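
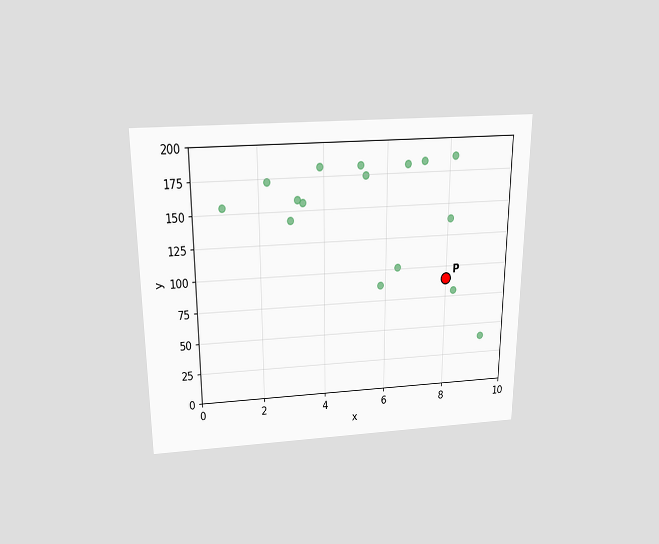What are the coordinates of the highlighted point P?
(8, 90)

The chart is viewed slightly from above. Following the gridlines from P to each axis, P sits at (8, 90).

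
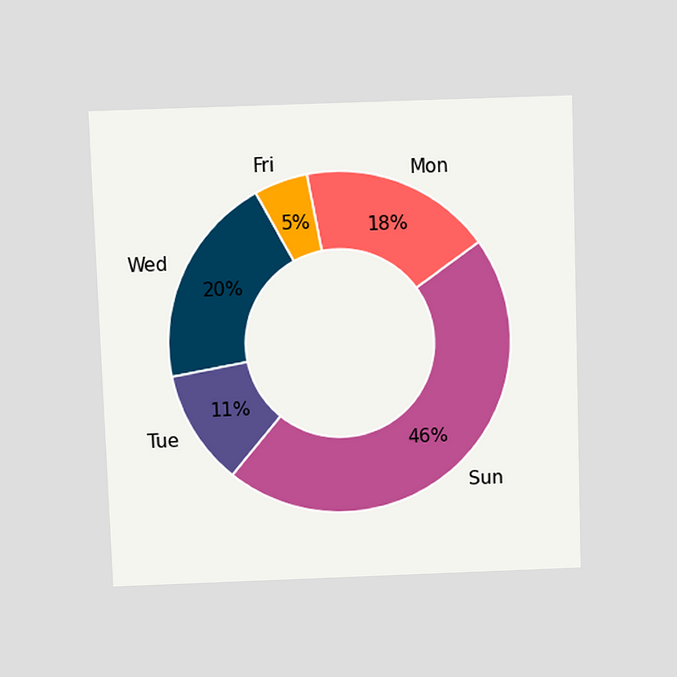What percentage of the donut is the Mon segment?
18%

The chart is tilted about 2° counter-clockwise and viewed slightly from above. The Mon segment takes up 18% of the ring.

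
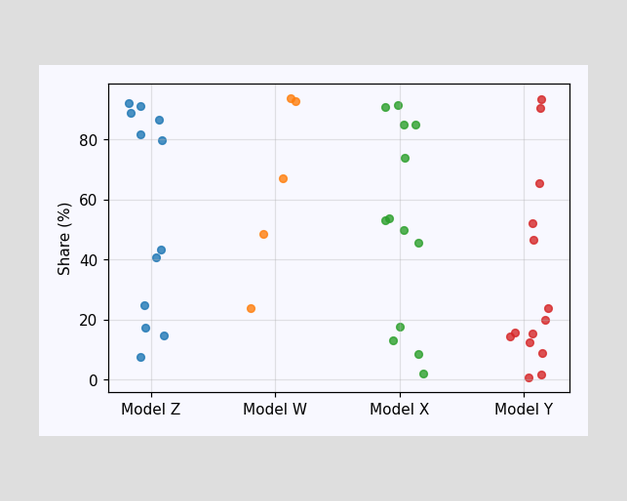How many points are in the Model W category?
5

Counting the markers in the Model W column gives 5.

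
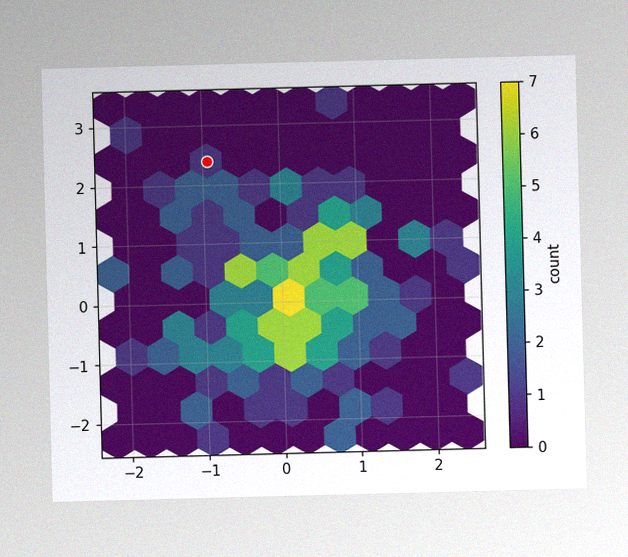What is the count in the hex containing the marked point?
1

The image has some photo noise and uneven lighting. The marked hex reads 1 on the colorbar.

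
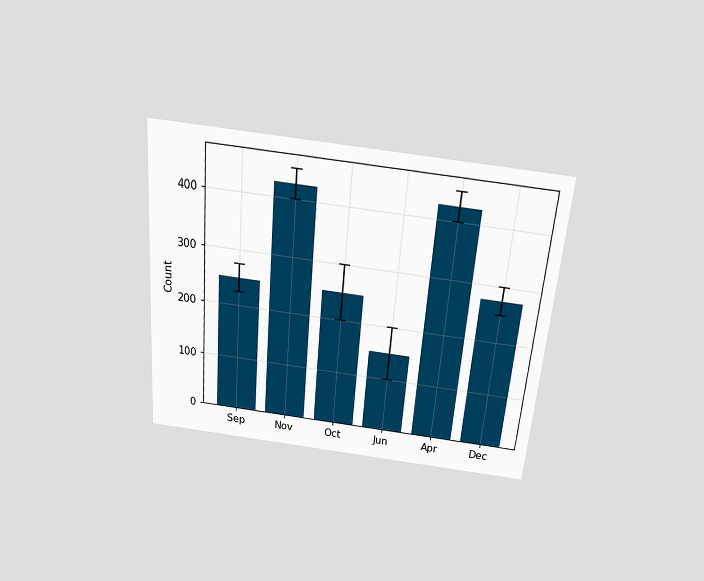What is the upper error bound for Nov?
450

The chart is tilted about 5° clockwise and viewed slightly from above. The Nov bar's upper whisker reaches 450.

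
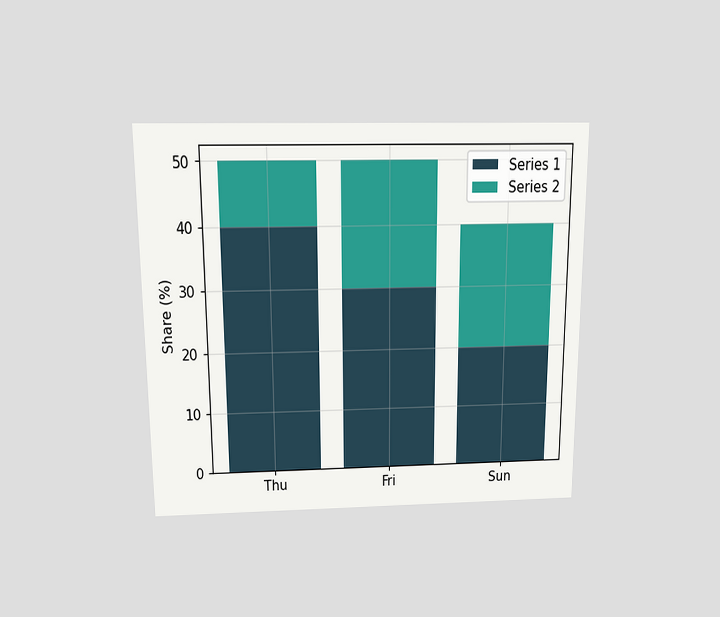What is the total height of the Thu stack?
50%

The chart is viewed slightly from above. The Thu stack's top reaches 50% on the y-axis.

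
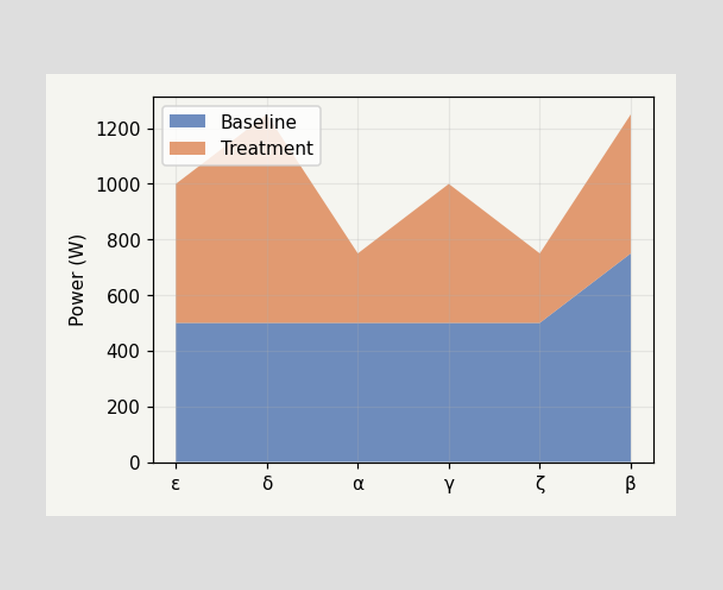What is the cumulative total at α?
The stacked total at α reaches 750W.

750W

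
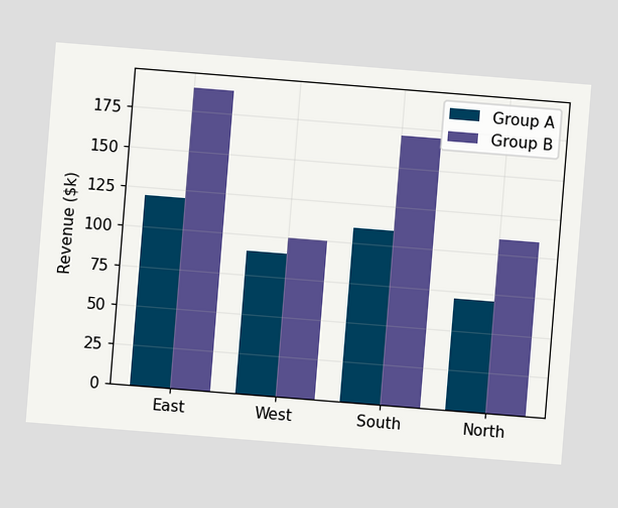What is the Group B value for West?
The chart is tilted about 5° clockwise. The Group B bar at West reaches $100k on the y-axis.

$100k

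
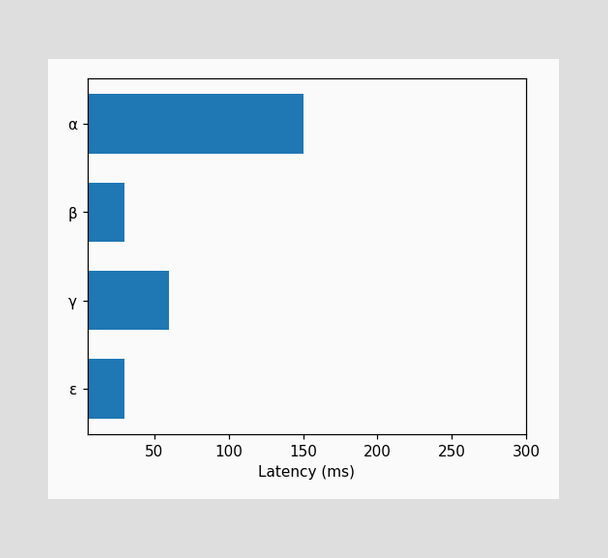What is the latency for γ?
Reading along the chart's x-axis, the γ bar reaches 60ms.

60ms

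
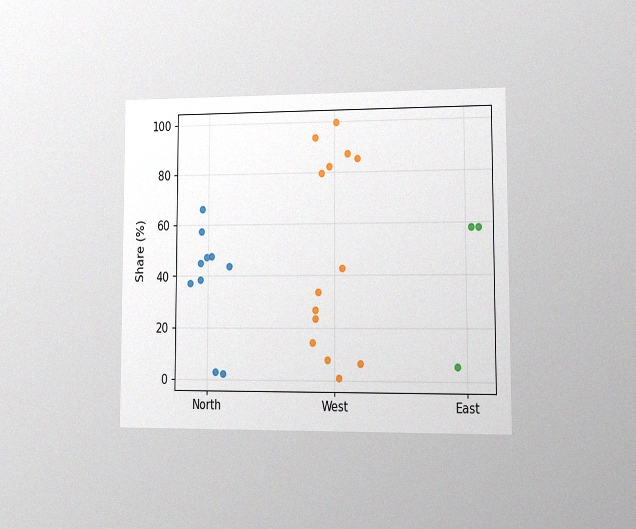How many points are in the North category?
The chart is viewed at a slight angle, with some photo noise. Counting the markers in the North column gives 10.

10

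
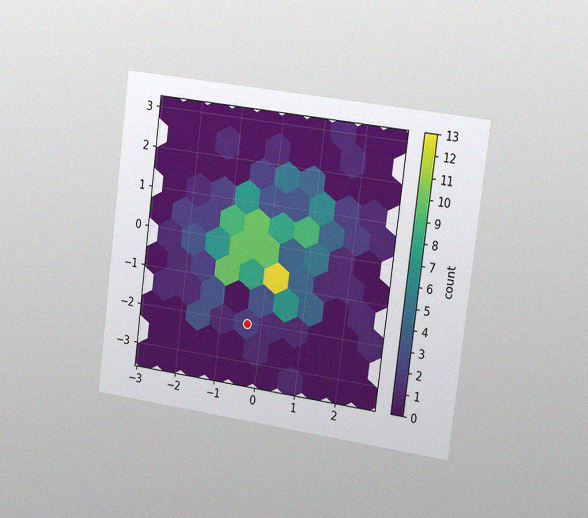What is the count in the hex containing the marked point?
2

The chart is tilted about 7° clockwise and viewed slightly from the right, with some photo noise. The marked hex reads 2 on the colorbar.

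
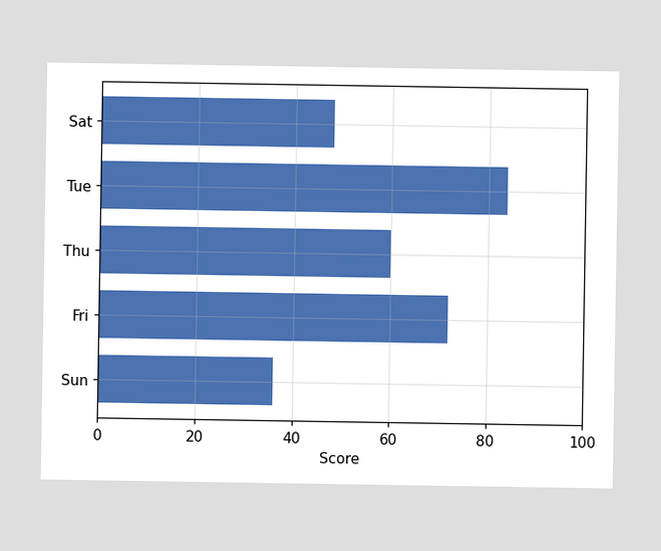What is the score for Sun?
Reading along the chart's x-axis, the Sun bar reaches 36.

36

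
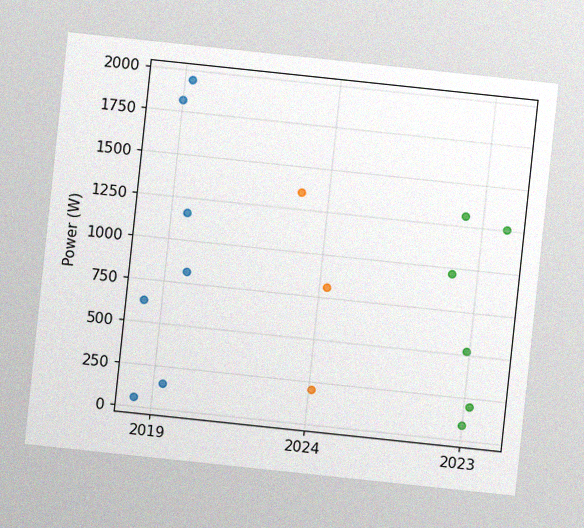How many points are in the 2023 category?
6

The chart is tilted about 6° clockwise, with some photo noise. Counting the markers in the 2023 column gives 6.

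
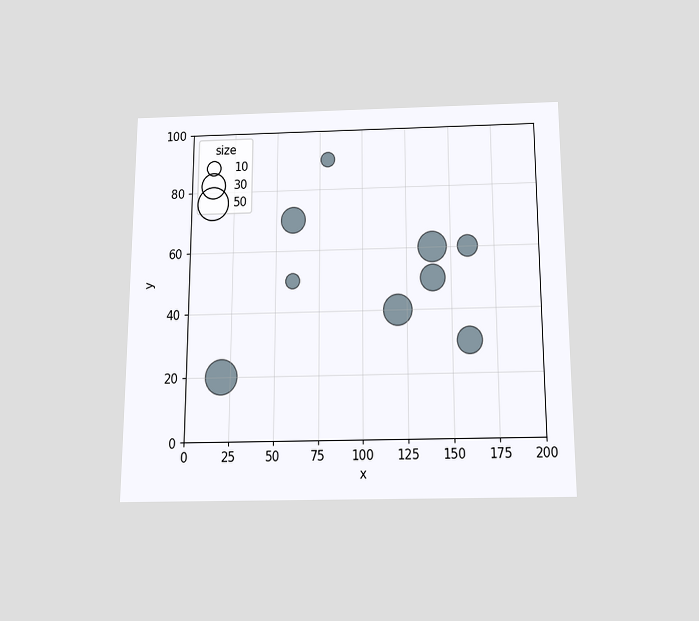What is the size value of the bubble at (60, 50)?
The chart is viewed slightly from below. Matching the bubble at (60, 50) against the size legend gives 10.

10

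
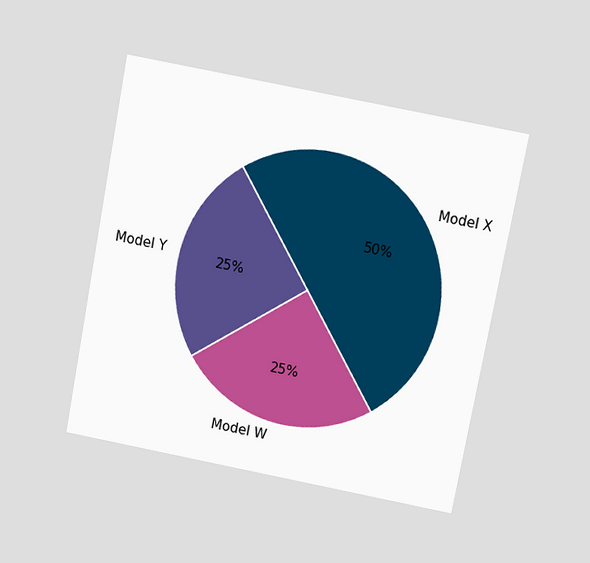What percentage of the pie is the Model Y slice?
25%

The chart is tilted about 11° clockwise and viewed slightly from above. The Model Y slice takes up 25% of the pie.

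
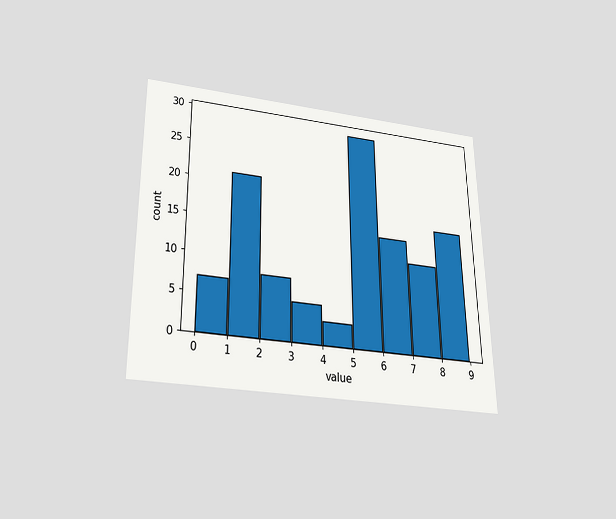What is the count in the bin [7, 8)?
The chart is viewed slightly from below. The [7, 8) bin has height 12.

12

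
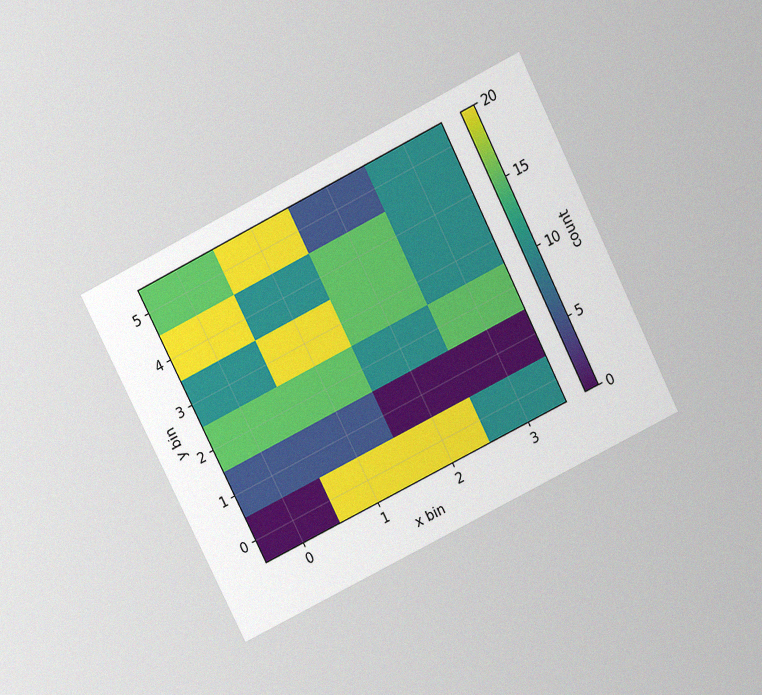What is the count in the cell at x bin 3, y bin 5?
The chart is tilted about 27° counter-clockwise and viewed slightly from above, with some photo noise. Matching the cell (3, 5) against the colorbar gives 10.

10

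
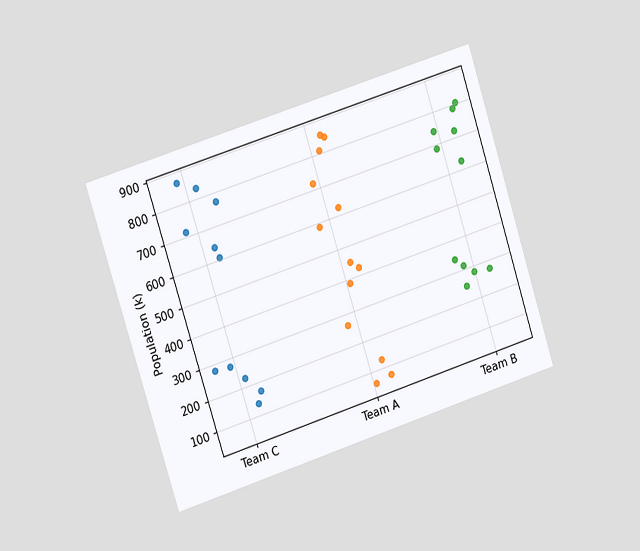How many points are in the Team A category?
The chart is tilted about 18° counter-clockwise and viewed slightly from the left. Counting the markers in the Team A column gives 13.

13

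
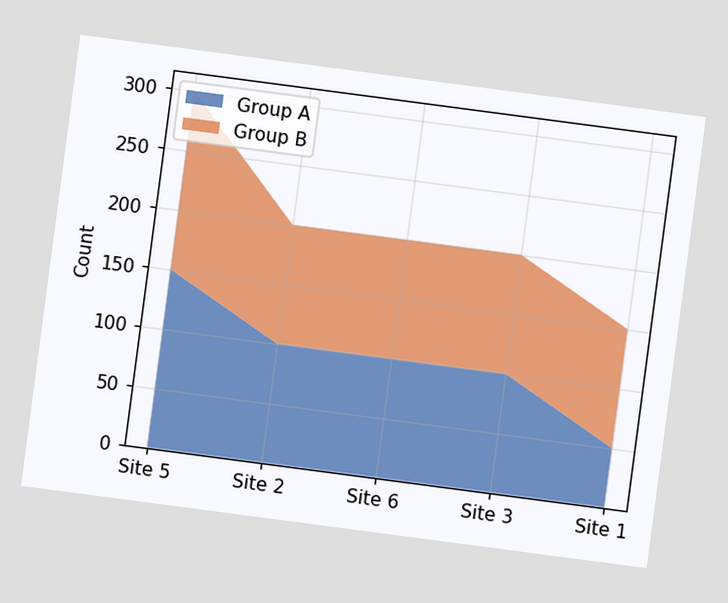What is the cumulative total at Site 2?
The chart is tilted about 7° clockwise. The stacked total at Site 2 reaches 200.

200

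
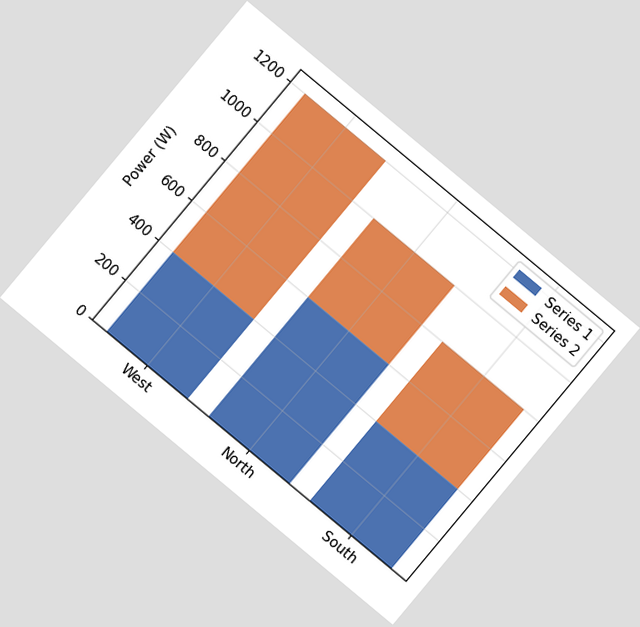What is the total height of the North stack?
The chart is tilted about 40° clockwise. The North stack's top reaches 1000W on the y-axis.

1000W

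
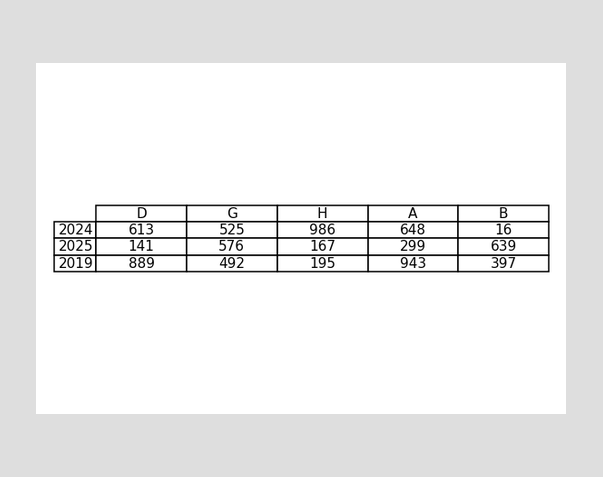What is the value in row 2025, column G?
576

The (2025, G) cell reads 576.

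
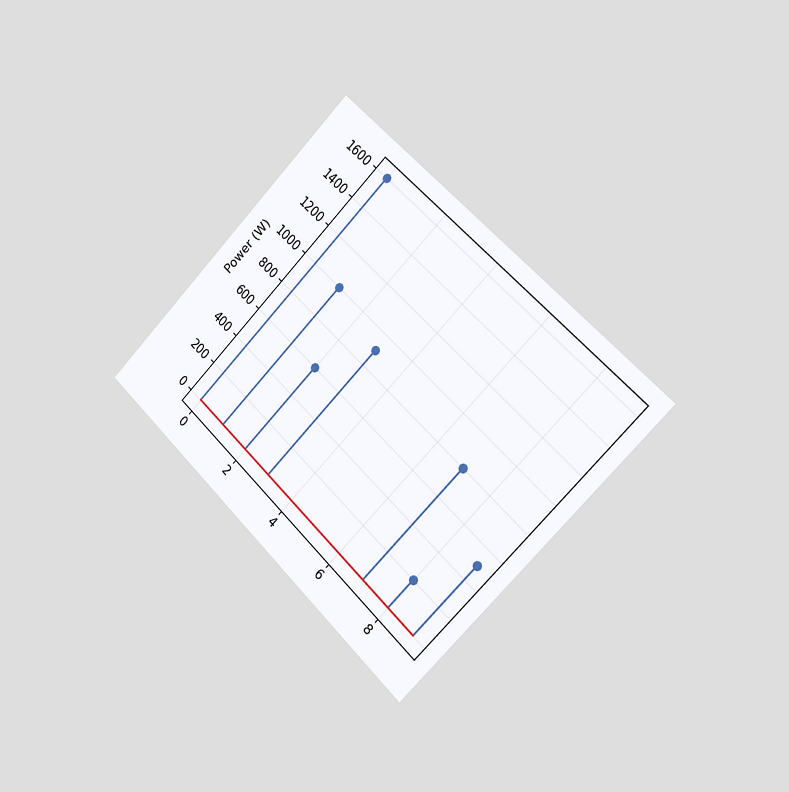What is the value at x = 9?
The chart is tilted about 45° clockwise and viewed slightly from the right. The stem at x=9 reaches 500W.

500W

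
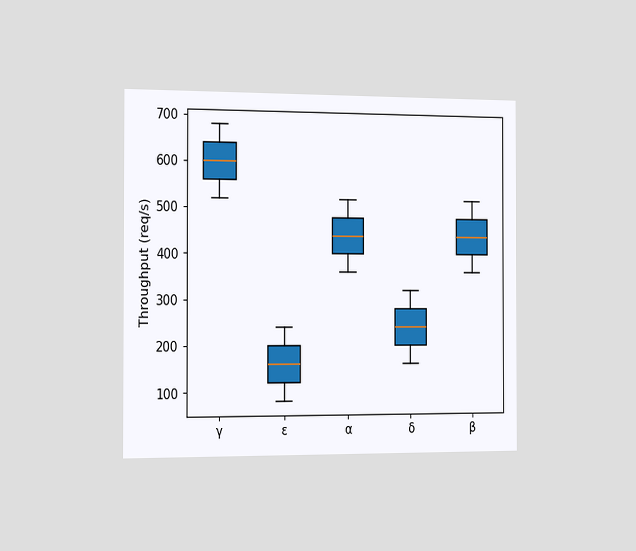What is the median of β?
440req/s

The chart is viewed slightly from the left. The median line in the β box sits at 440req/s.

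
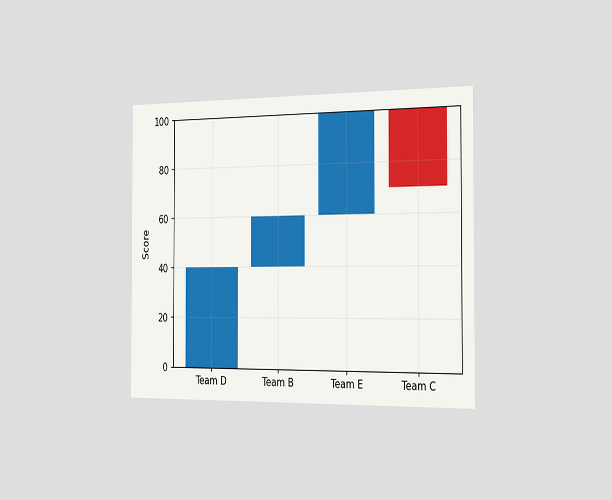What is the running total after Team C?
The chart is viewed slightly from the right. After Team C the running total reaches 70.

70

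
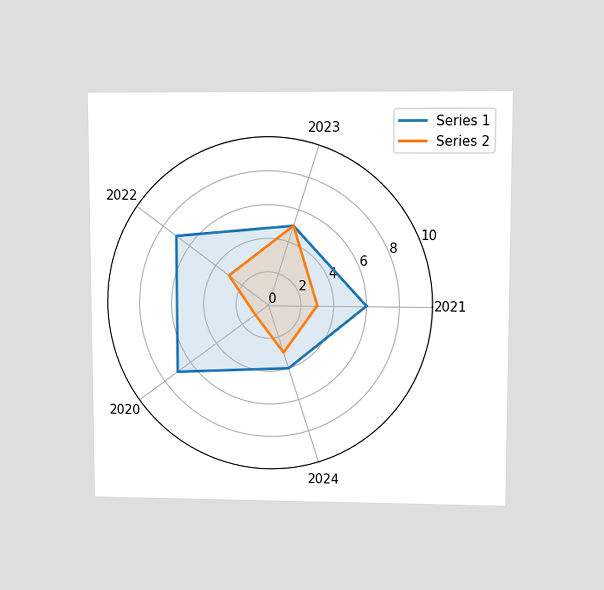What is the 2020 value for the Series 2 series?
1

The chart is viewed at a slight angle. On the 2020 axis, Series 2 reaches 1.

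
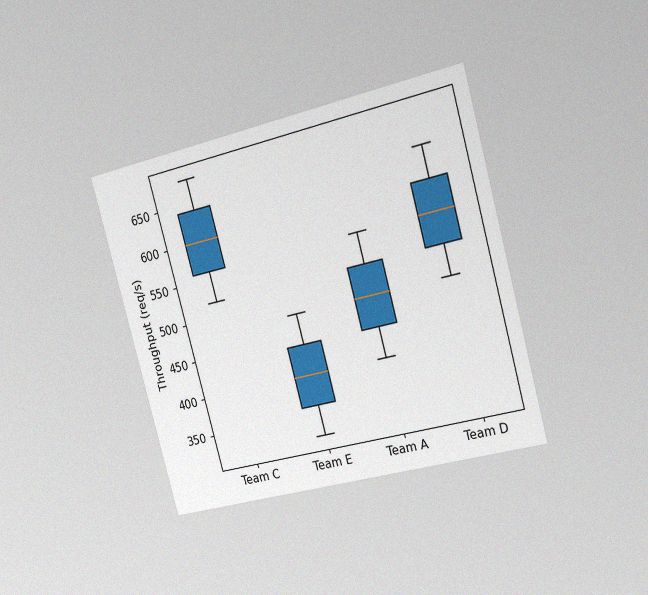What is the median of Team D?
560req/s

The chart is tilted about 15° counter-clockwise and viewed slightly from the right, with some photo noise. The median line in the Team D box sits at 560req/s.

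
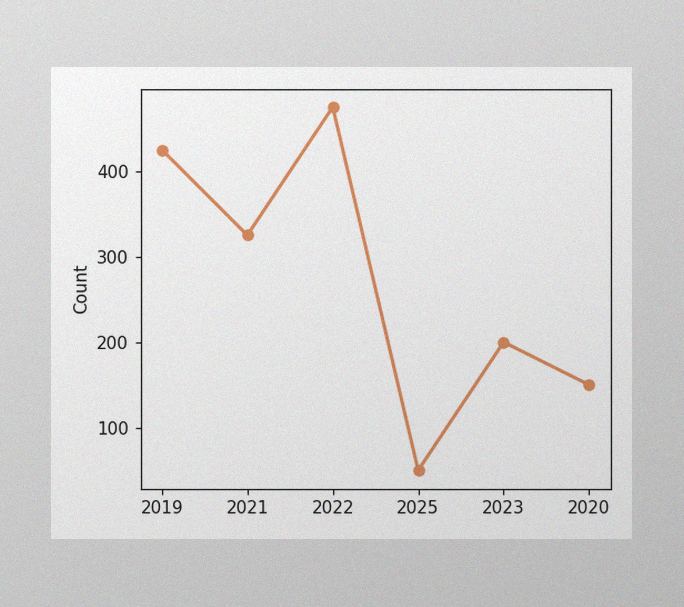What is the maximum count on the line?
475

The image has some photo noise and uneven lighting. The highest point is at 2022, and reading across to the y-axis gives 475.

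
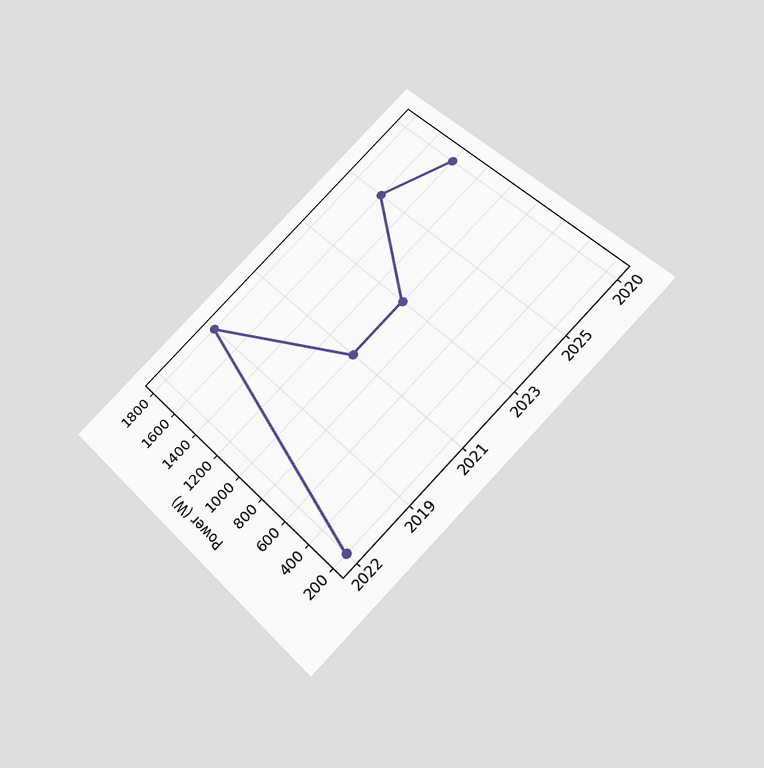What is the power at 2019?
The chart is tilted about 45° counter-clockwise and viewed slightly from below. At 2019, the line is at 1800W.

1800W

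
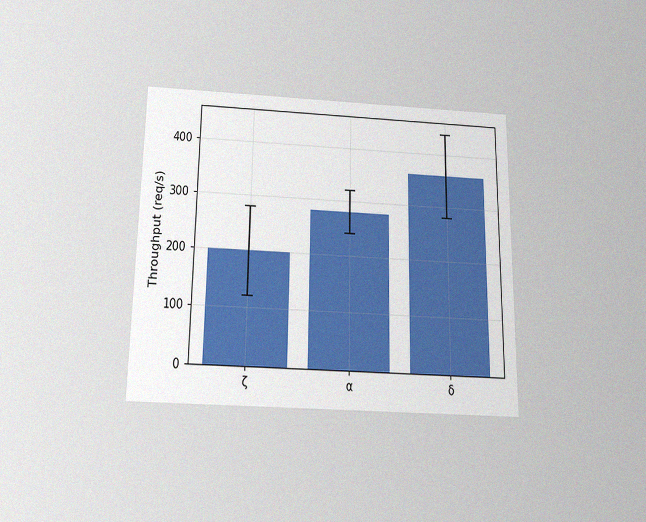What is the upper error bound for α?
320req/s

The chart is viewed slightly from below, with some photo noise. The α bar's upper whisker reaches 320req/s.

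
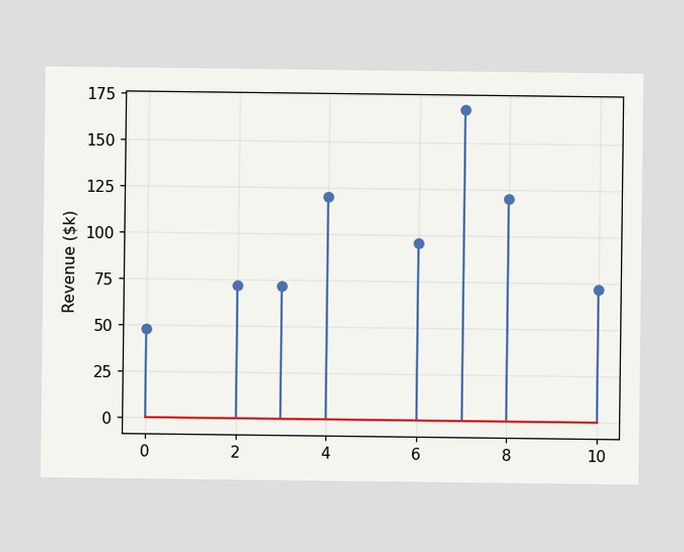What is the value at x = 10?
$72k

The stem at x=10 reaches $72k.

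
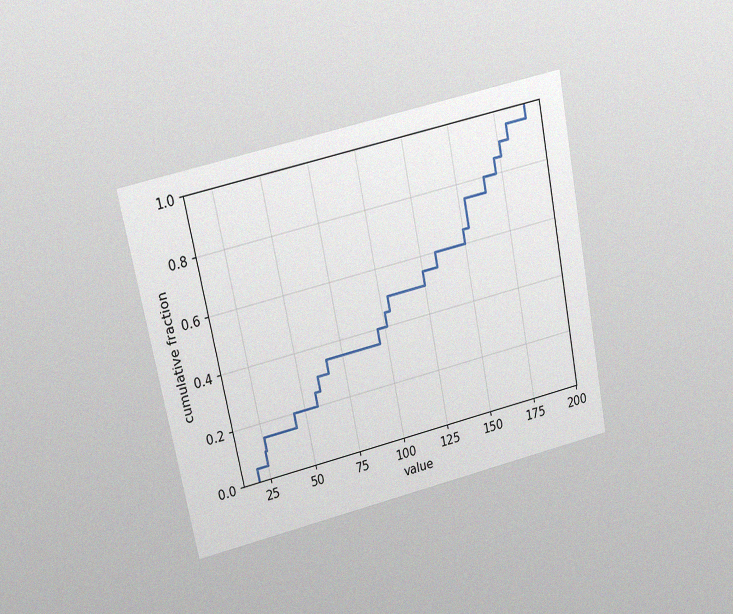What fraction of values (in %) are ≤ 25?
The chart is tilted about 12° counter-clockwise and viewed slightly from above, with some photo noise. At x=25 the ECDF step is at 10%.

10%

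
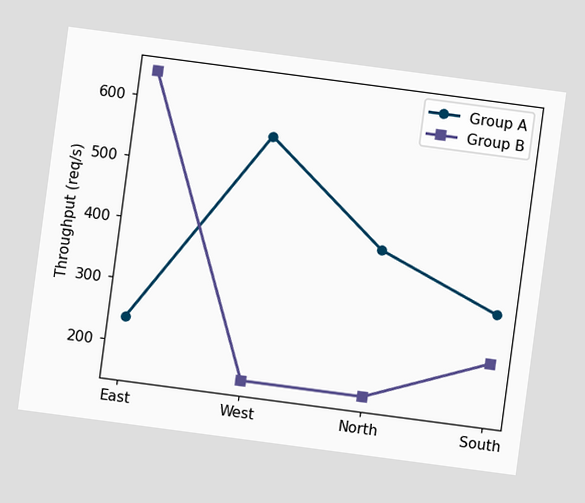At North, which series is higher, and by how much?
The chart is tilted about 8° clockwise. At North, Group A sits above the other line by 240req/s.

Group A, by 240req/s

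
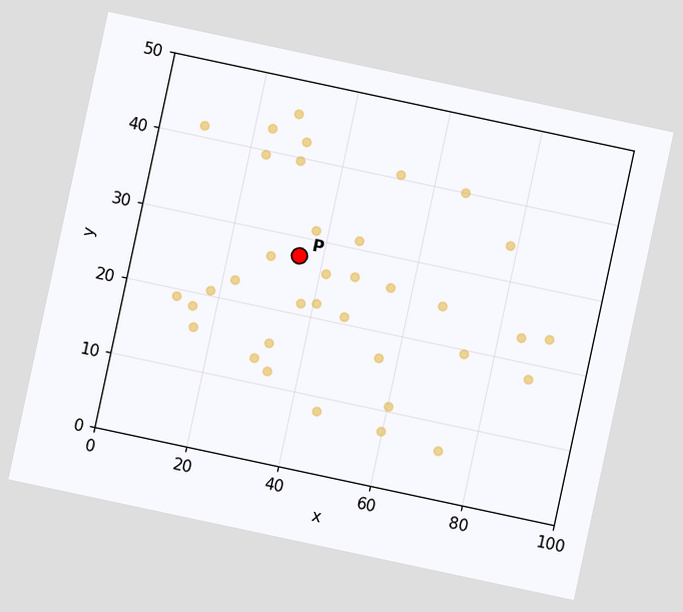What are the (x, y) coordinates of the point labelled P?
The chart is tilted about 12° clockwise. Following the gridlines from P to each axis, P sits at (35, 27.5).

(35, 27.5)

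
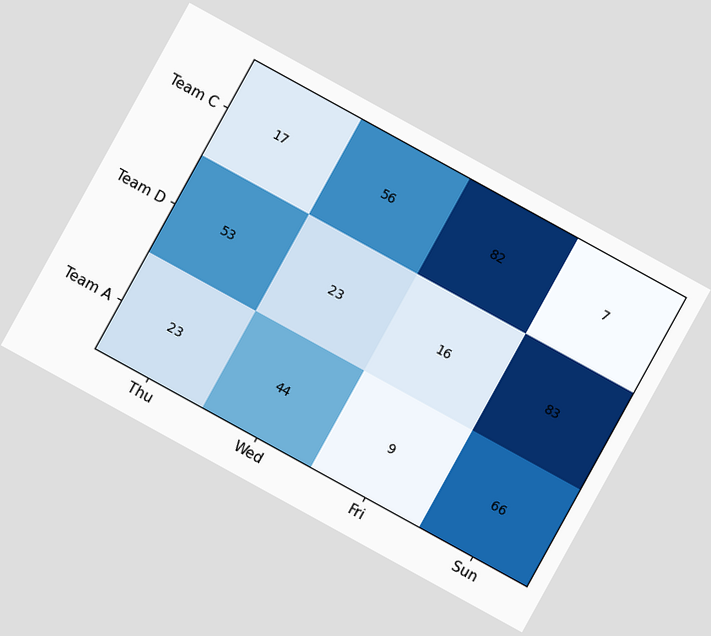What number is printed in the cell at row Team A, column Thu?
23

The chart is tilted about 29° clockwise. The (Team A, Thu) cell reads 23.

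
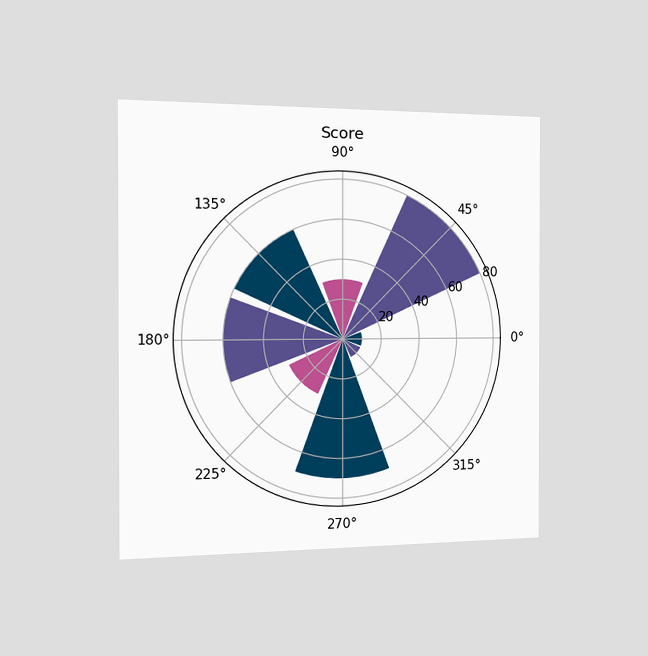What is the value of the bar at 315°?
The chart is viewed slightly from the left. The bar at 315° reaches 10 on the radial axis.

10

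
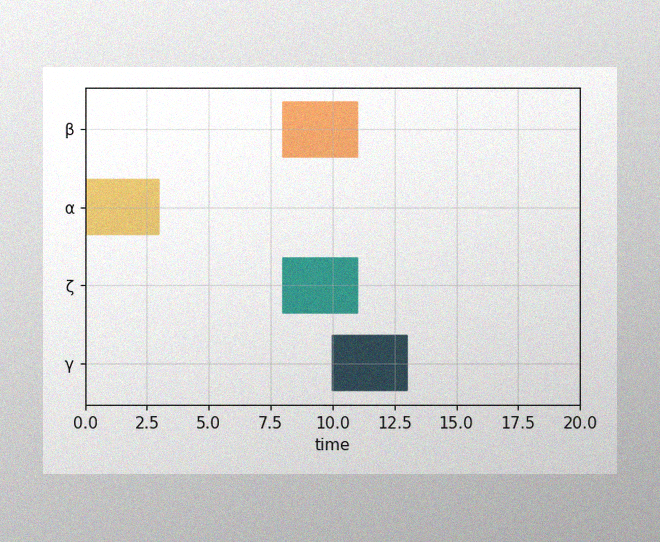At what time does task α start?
0

The image has some photo noise and uneven lighting. The α bar begins at t=0.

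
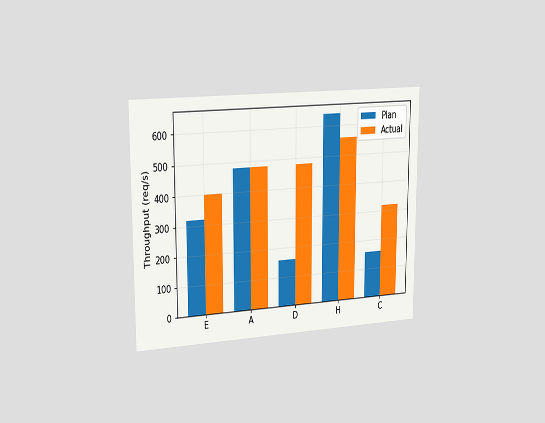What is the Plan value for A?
480req/s

The chart is viewed slightly from the left. The Plan bar at A reaches 480req/s on the y-axis.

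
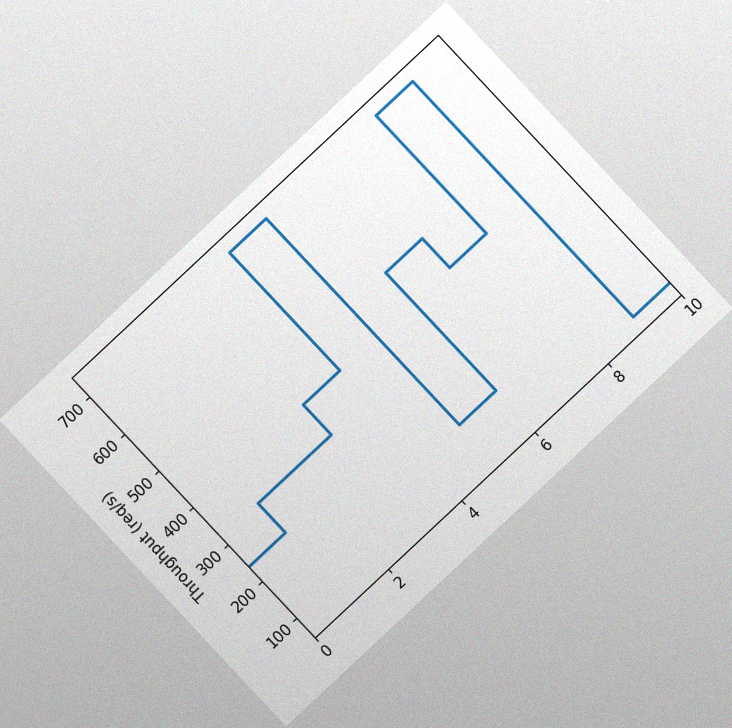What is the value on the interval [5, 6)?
160req/s

The chart is tilted about 43° counter-clockwise, with some photo noise. On [5, 6) the step sits at 160req/s.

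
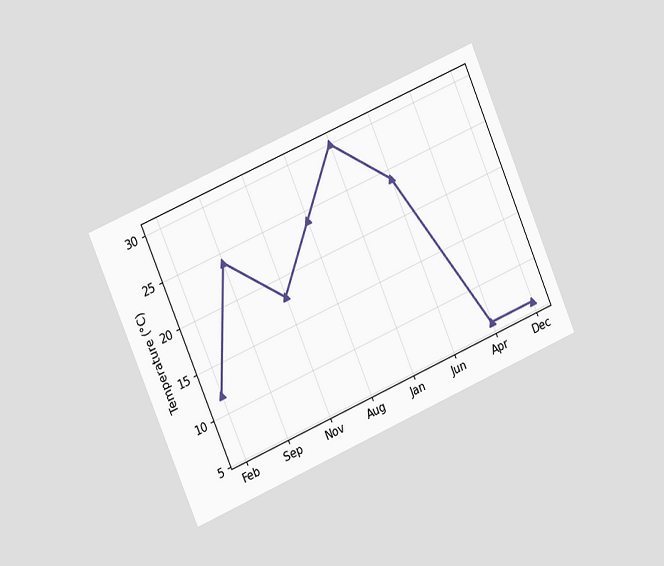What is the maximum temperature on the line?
30°C

The chart is tilted about 23° counter-clockwise and viewed slightly from the left. The highest point is at Jan, and reading across to the y-axis gives 30°C.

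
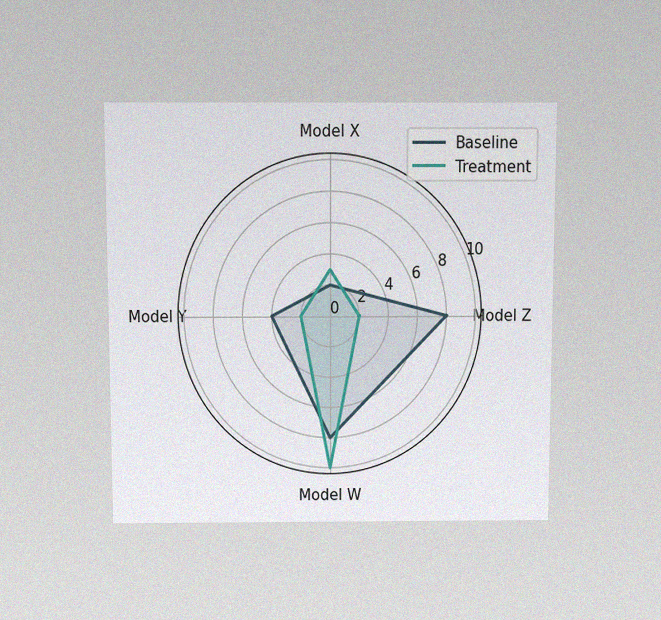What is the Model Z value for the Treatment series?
2

The chart is viewed slightly from above, with some photo noise. On the Model Z axis, Treatment reaches 2.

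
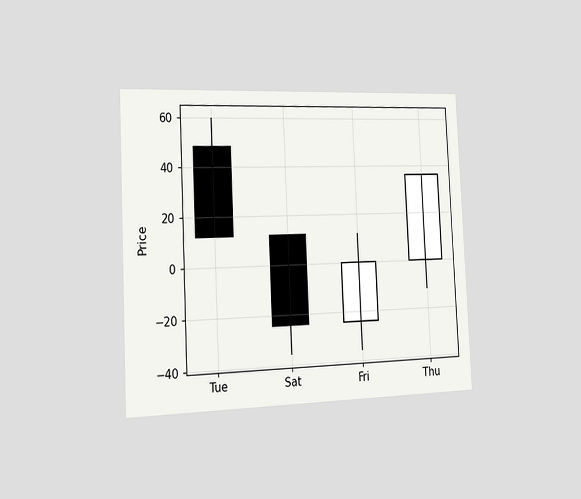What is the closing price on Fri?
0

The chart is tilted about 3° counter-clockwise and viewed slightly from the left. The Fri candle closes at 0.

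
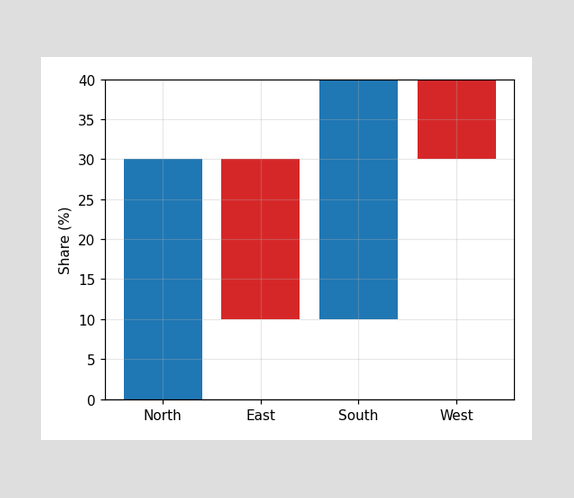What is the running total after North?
After North the running total reaches 30%.

30%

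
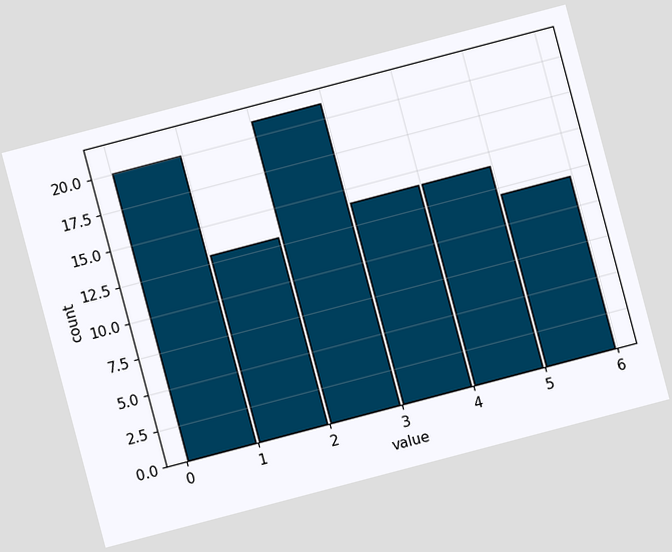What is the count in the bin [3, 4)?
The chart is tilted about 15° counter-clockwise. The [3, 4) bin has height 14.

14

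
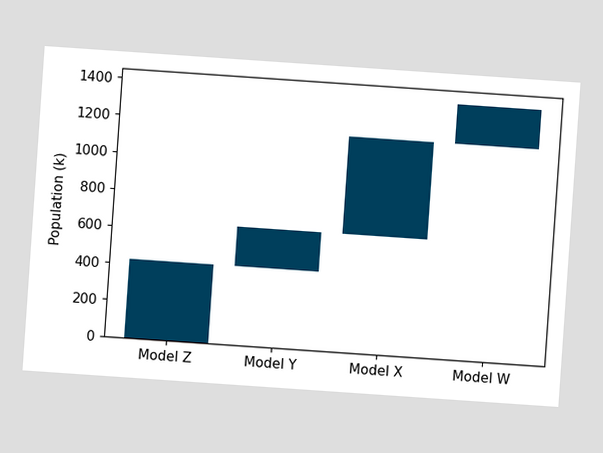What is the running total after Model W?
The chart is tilted about 4° clockwise. After Model W the running total reaches 1378k.

1378k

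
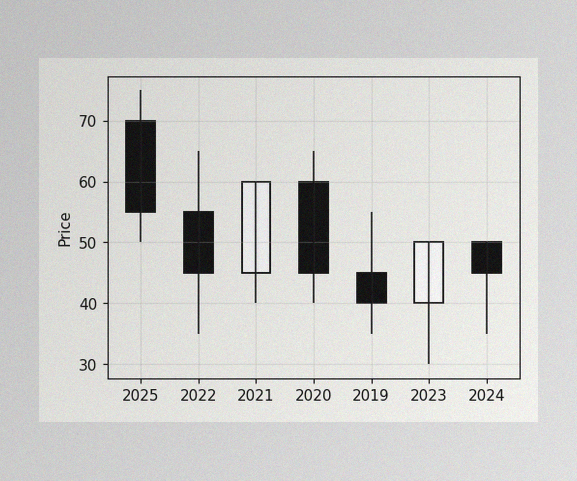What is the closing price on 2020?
The image has some photo noise and uneven lighting. The 2020 candle closes at 45.

45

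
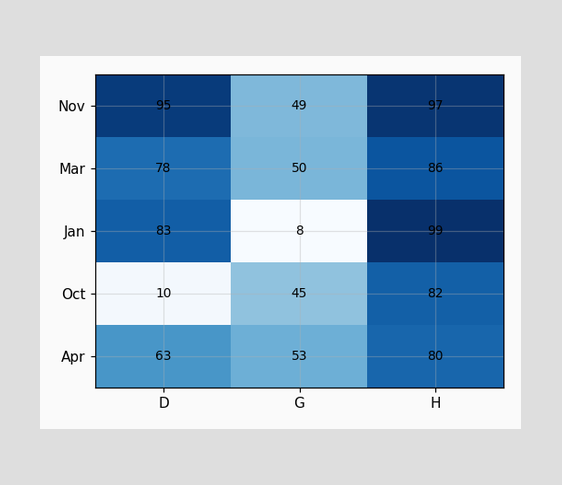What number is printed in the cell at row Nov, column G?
The (Nov, G) cell reads 49.

49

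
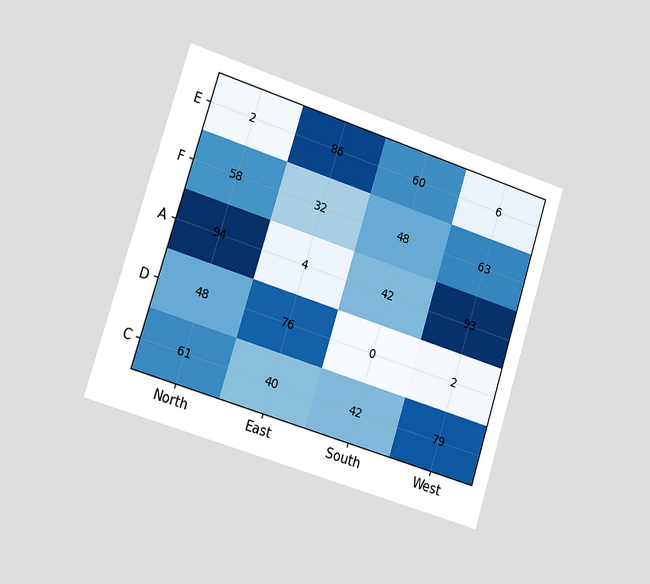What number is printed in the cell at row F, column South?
48

The chart is tilted about 17° clockwise and viewed slightly from the left. The (F, South) cell reads 48.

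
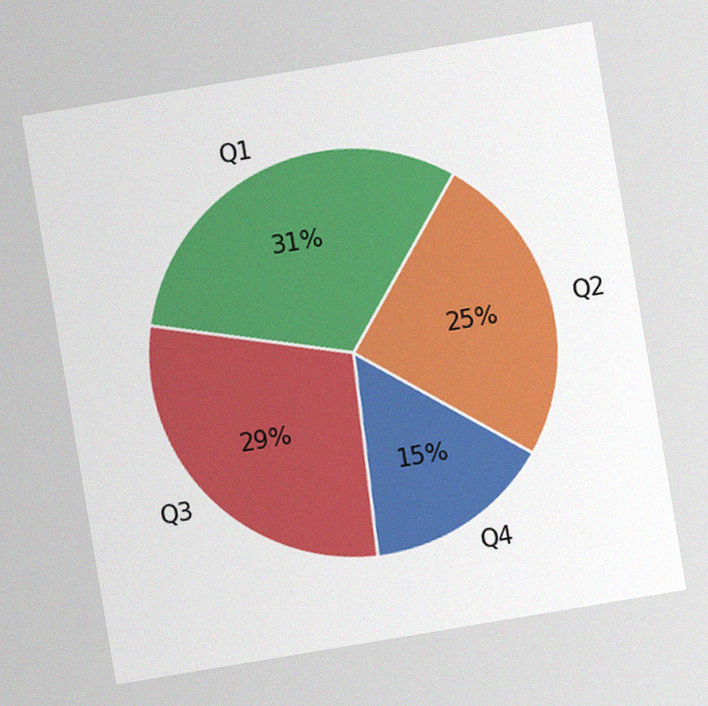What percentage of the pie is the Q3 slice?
29%

The chart is tilted about 9° counter-clockwise, with some photo noise. The Q3 slice takes up 29% of the pie.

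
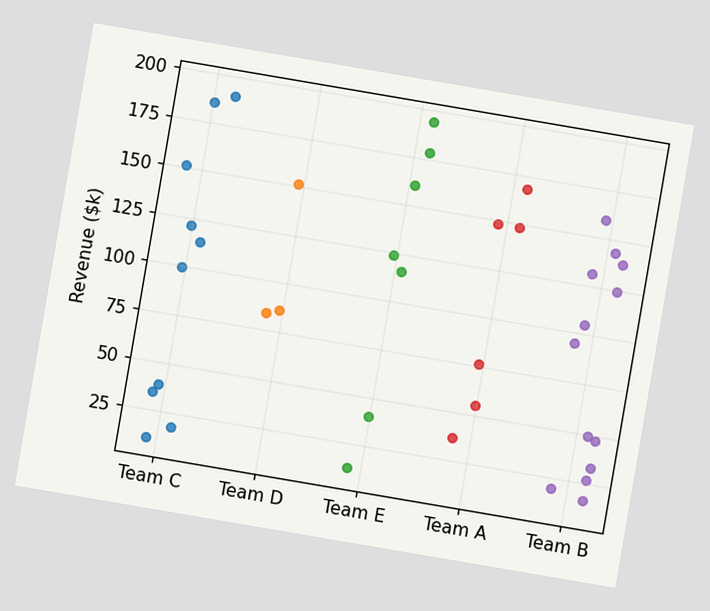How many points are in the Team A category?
6

The chart is tilted about 10° clockwise. Counting the markers in the Team A column gives 6.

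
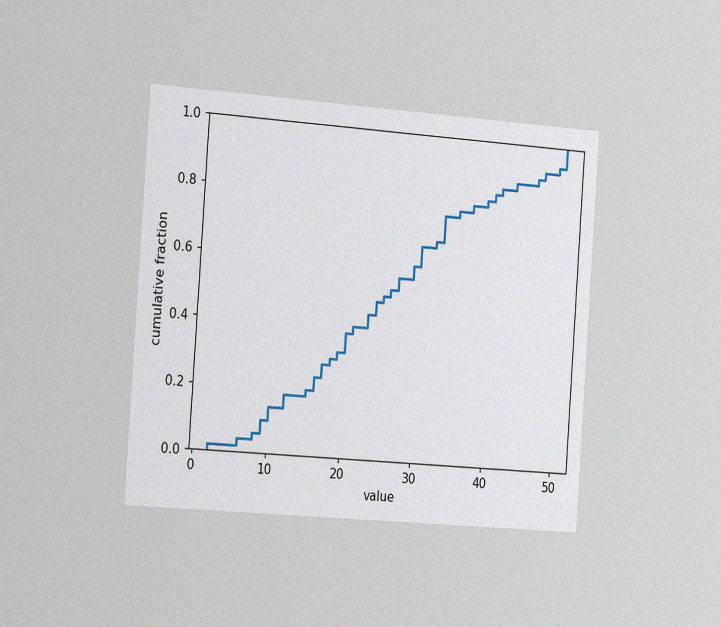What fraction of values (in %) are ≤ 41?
The chart is tilted about 4° clockwise and viewed slightly from the left, with some photo noise. At x=41 the ECDF step is at 86%.

86%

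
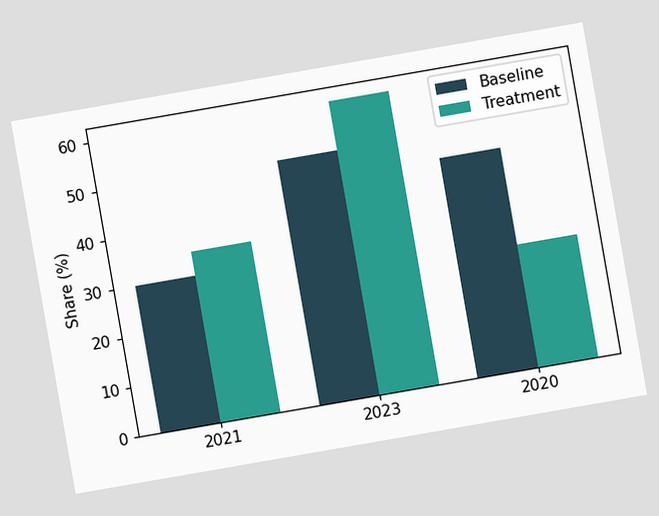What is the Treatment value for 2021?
The chart is tilted about 10° counter-clockwise. The Treatment bar at 2021 reaches 35% on the y-axis.

35%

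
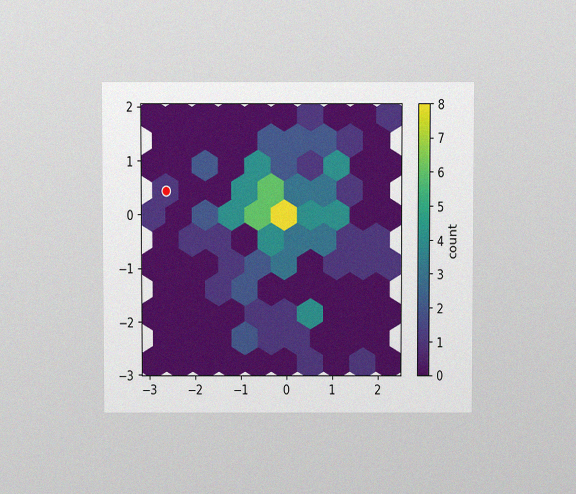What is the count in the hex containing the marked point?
1

The chart is viewed slightly from above, with some photo noise. The marked hex reads 1 on the colorbar.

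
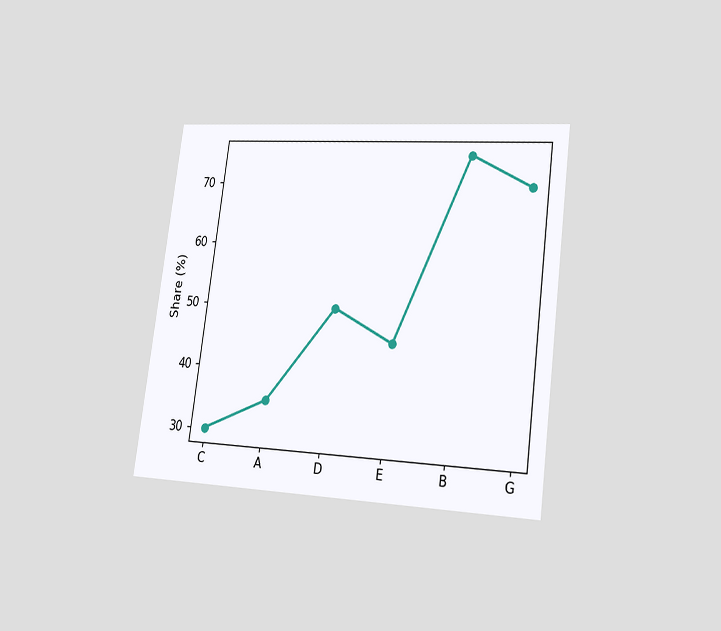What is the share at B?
75%

The chart is tilted about 8° clockwise and viewed slightly from the right. At B, the line is at 75%.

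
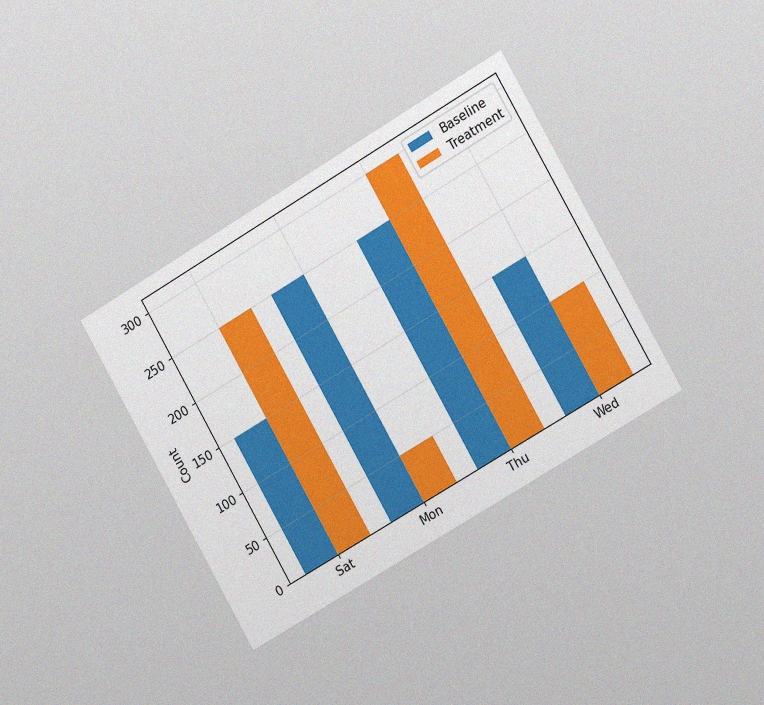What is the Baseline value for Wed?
150

The chart is tilted about 30° counter-clockwise and viewed slightly from the right, with some photo noise. The Baseline bar at Wed reaches 150 on the y-axis.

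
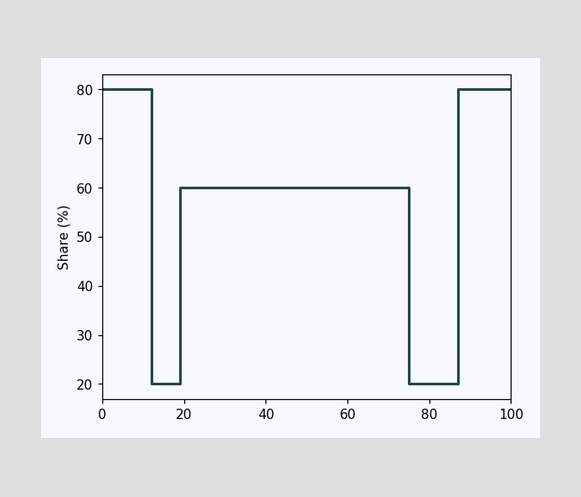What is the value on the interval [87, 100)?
80%

On [87, 100) the step sits at 80%.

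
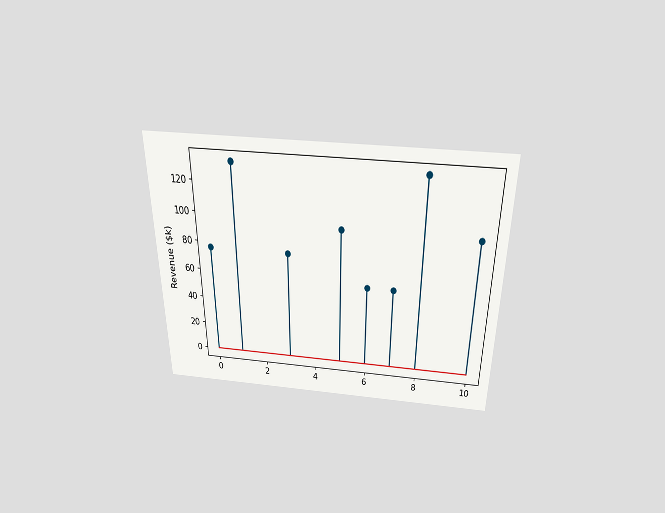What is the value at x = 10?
$95k

The chart is viewed slightly from above. The stem at x=10 reaches $95k.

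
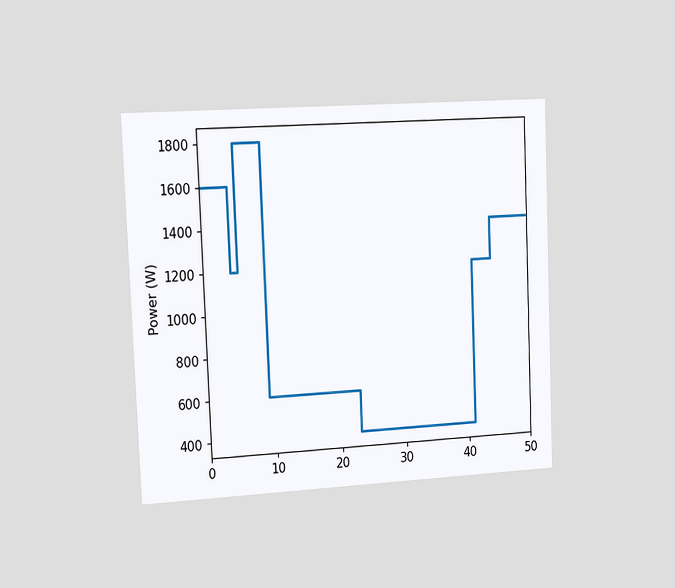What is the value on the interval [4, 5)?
1200W

The chart is tilted about 2° counter-clockwise and viewed slightly from the left. On [4, 5) the step sits at 1200W.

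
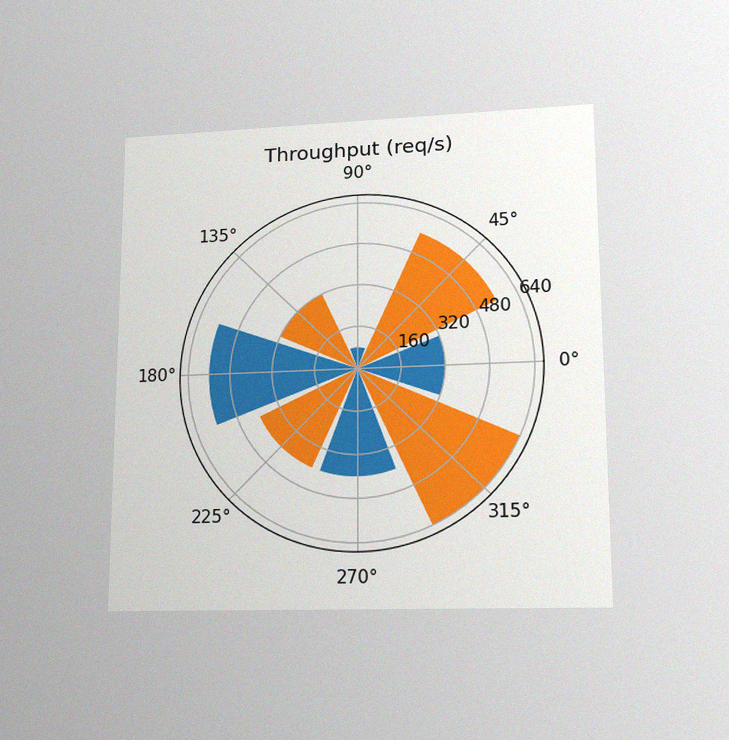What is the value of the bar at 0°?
The chart is viewed at a slight angle, with some photo noise. The bar at 0° reaches 320req/s on the radial axis.

320req/s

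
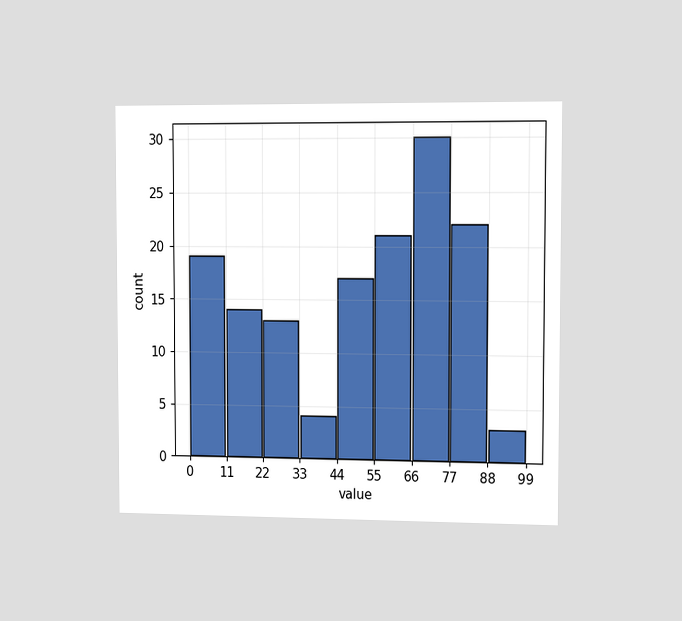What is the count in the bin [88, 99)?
The chart is viewed slightly from the right. The [88, 99) bin has height 3.

3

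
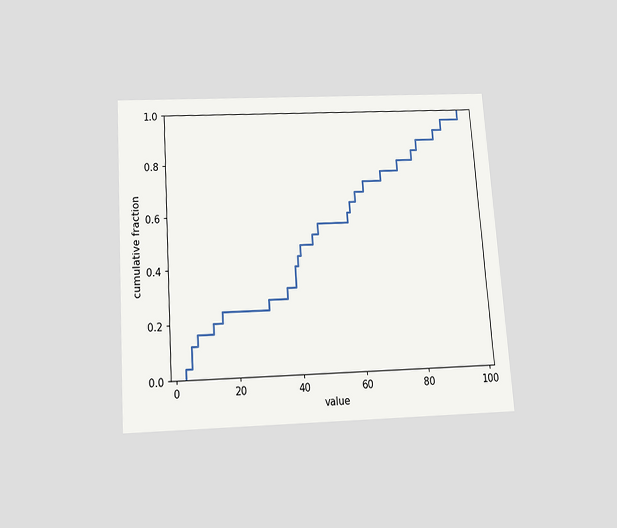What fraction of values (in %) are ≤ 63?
72%

The chart is tilted about 4° counter-clockwise and viewed slightly from below. At x=63 the ECDF step is at 72%.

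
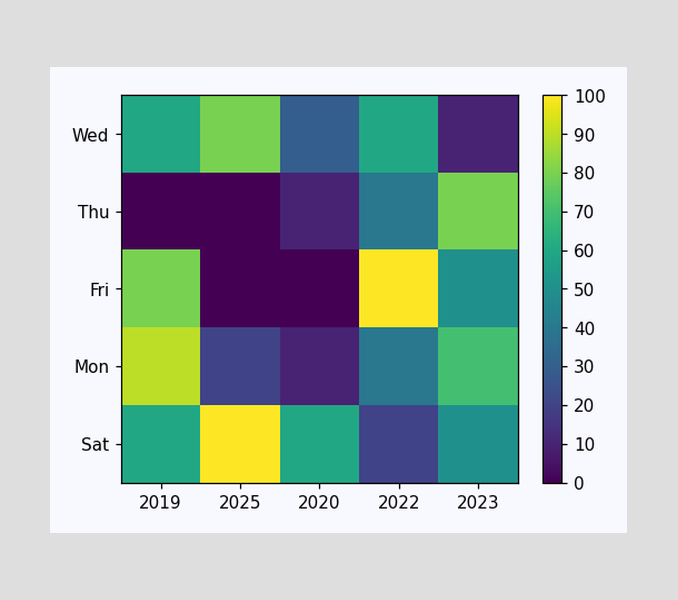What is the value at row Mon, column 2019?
Matching cell (Mon, 2019) against the colorbar gives 90.

90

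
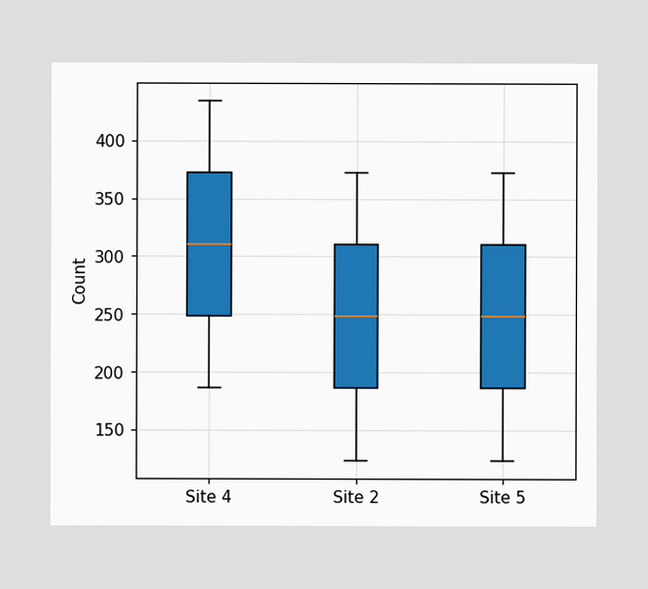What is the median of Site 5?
248

The median line in the Site 5 box sits at 248.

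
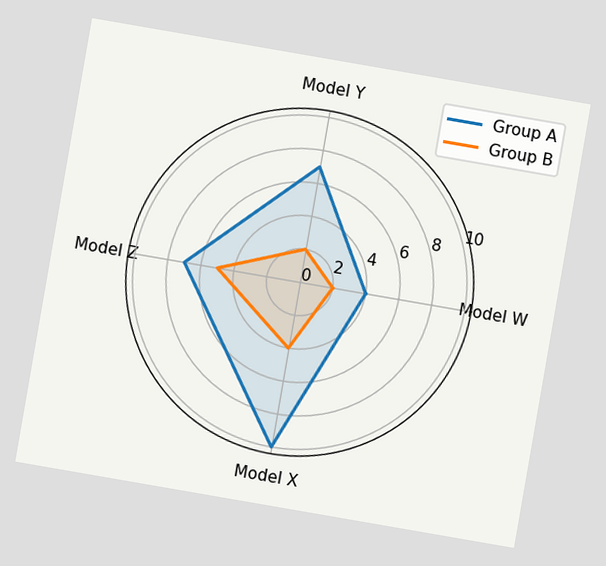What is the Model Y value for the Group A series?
7

The chart is tilted about 10° clockwise. On the Model Y axis, Group A reaches 7.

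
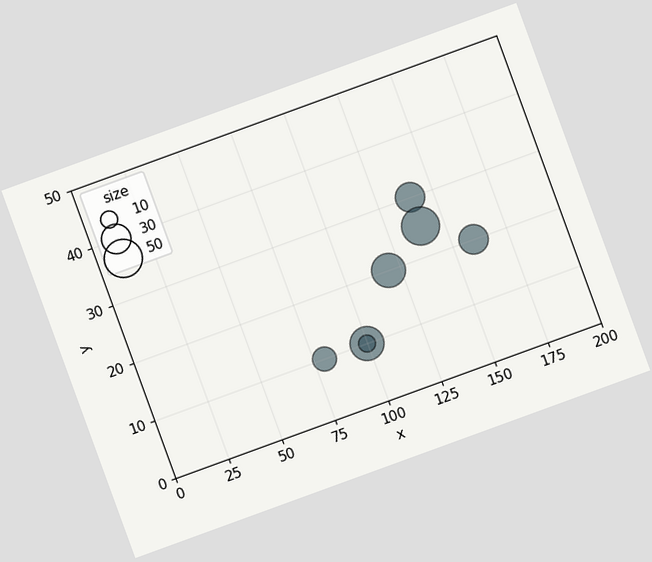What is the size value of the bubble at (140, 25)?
The chart is tilted about 20° counter-clockwise. Matching the bubble at (140, 25) against the size legend gives 50.

50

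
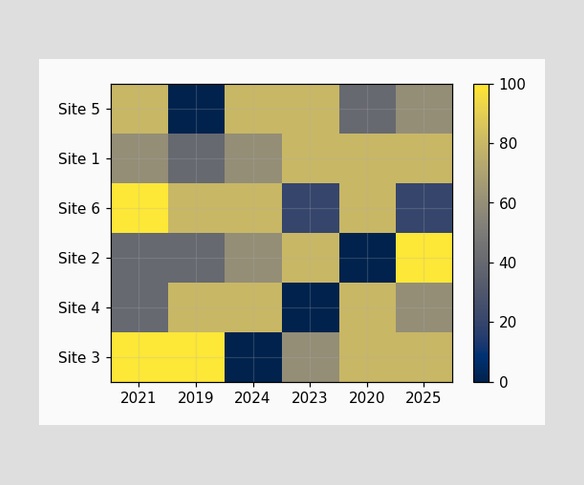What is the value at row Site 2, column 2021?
40

Matching cell (Site 2, 2021) against the colorbar gives 40.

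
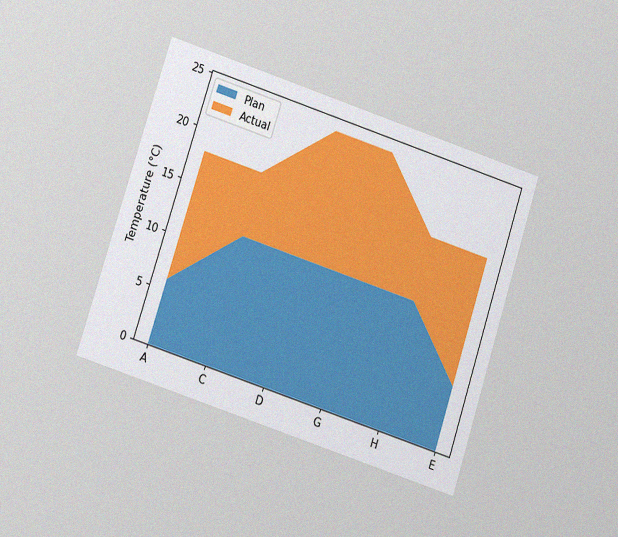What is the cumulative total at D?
The chart is tilted about 18° clockwise and viewed at a slight angle, with some photo noise. The stacked total at D reaches 24°C.

24°C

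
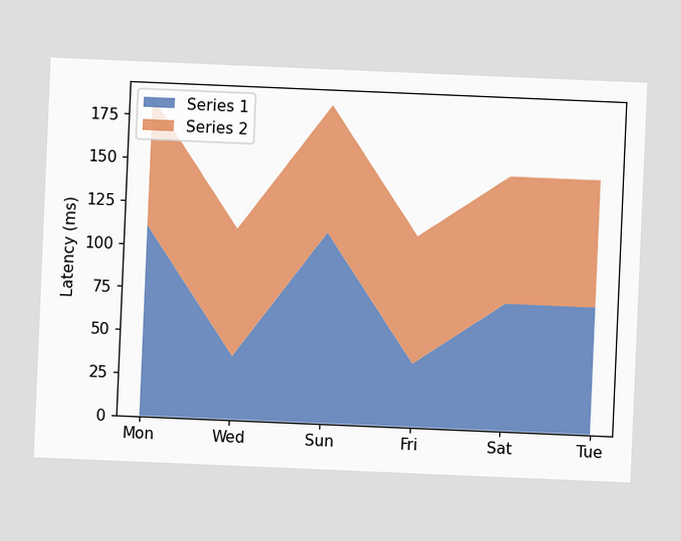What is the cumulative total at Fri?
The chart is tilted about 2° clockwise. The stacked total at Fri reaches 111ms.

111ms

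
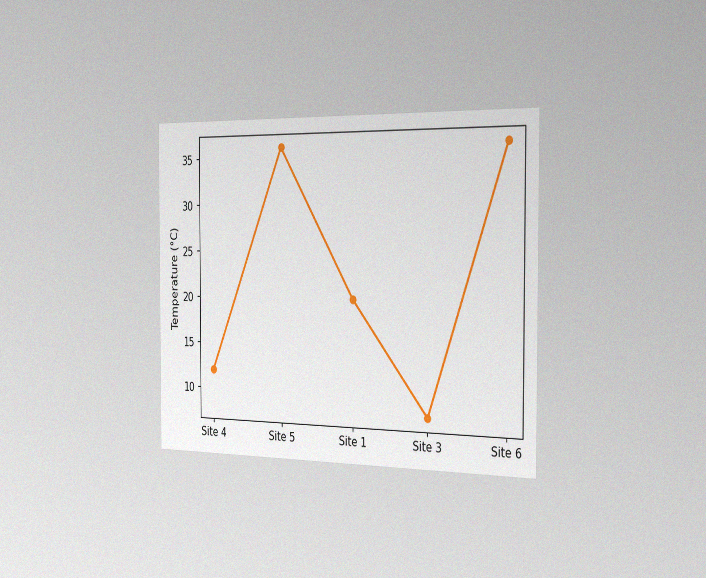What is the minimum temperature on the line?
The chart is viewed slightly from the right, with some photo noise. The lowest point is at Site 3, and reading across to the y-axis gives 8°C.

8°C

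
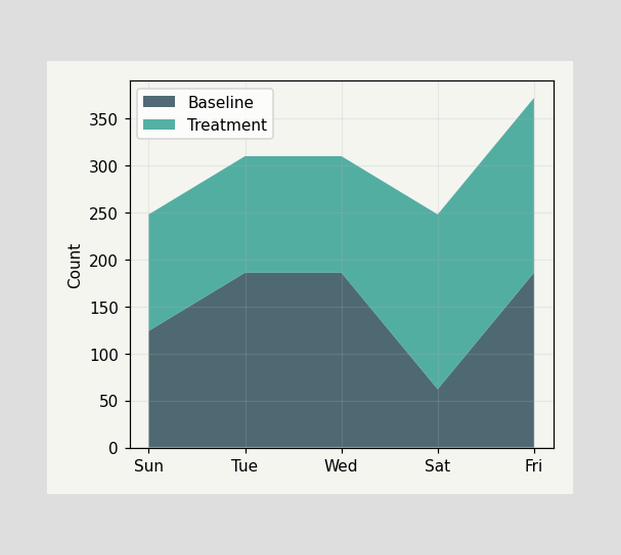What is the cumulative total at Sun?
The stacked total at Sun reaches 248.

248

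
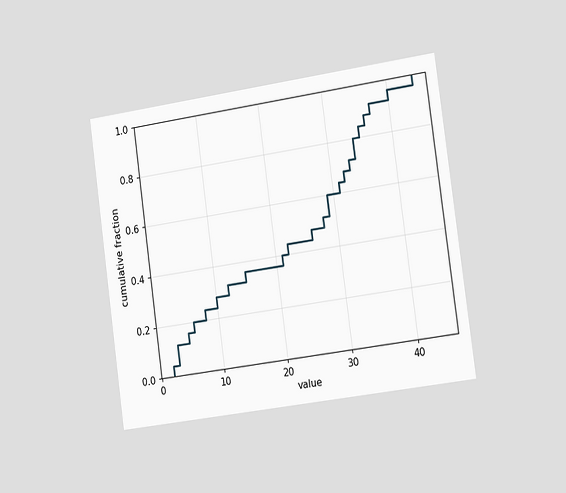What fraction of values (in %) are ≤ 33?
72%

The chart is tilted about 8° counter-clockwise and viewed slightly from the right. At x=33 the ECDF step is at 72%.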